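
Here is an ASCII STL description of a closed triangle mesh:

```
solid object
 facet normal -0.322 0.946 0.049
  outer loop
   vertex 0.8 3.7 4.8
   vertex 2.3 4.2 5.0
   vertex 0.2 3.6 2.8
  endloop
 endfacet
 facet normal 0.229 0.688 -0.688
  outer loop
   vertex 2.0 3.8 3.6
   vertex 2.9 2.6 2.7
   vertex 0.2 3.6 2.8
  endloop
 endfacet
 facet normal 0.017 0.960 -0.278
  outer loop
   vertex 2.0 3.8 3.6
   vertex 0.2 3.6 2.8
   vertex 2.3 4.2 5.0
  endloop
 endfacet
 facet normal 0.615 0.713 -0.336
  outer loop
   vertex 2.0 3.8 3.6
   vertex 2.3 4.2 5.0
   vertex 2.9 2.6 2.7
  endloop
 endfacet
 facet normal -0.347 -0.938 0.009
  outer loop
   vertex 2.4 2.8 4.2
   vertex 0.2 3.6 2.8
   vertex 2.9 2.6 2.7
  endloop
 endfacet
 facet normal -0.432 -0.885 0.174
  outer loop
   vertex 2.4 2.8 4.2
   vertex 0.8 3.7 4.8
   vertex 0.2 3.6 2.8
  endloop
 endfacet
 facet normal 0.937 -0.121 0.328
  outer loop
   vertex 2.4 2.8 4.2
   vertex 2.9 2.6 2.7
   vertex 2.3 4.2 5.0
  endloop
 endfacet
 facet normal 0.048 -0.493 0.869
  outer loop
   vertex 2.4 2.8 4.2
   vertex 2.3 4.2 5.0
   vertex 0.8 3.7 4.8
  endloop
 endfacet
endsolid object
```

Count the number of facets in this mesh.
8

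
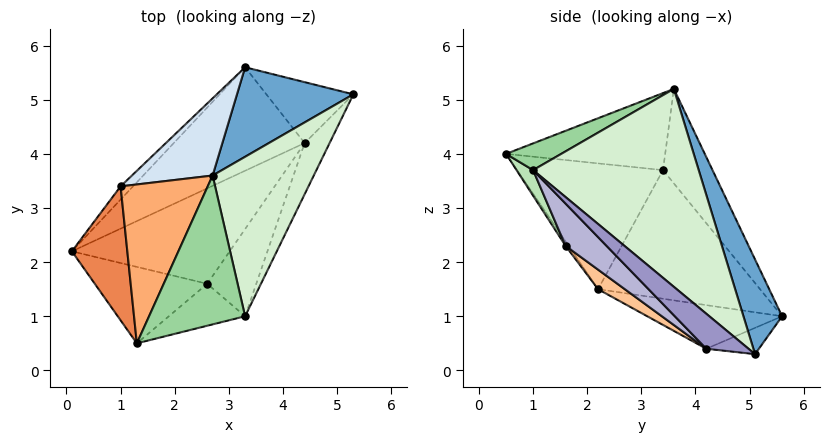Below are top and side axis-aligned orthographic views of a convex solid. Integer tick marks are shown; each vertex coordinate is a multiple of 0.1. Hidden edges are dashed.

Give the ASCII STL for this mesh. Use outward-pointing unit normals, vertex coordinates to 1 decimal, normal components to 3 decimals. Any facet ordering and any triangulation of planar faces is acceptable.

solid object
 facet normal 0.360 0.821 0.443
  outer loop
   vertex 3.3 5.6 1.0
   vertex 2.7 3.6 5.2
   vertex 5.3 5.1 0.3
  endloop
 endfacet
 facet normal -0.022 -0.832 -0.555
  outer loop
   vertex 2.6 1.6 2.3
   vertex 1.3 0.5 4.0
   vertex 0.1 2.2 1.5
  endloop
 endfacet
 facet normal -0.732 0.678 -0.071
  outer loop
   vertex 1.0 3.4 3.7
   vertex 3.3 5.6 1.0
   vertex 0.1 2.2 1.5
  endloop
 endfacet
 facet normal -0.404 0.847 0.345
  outer loop
   vertex 1.0 3.4 3.7
   vertex 2.7 3.6 5.2
   vertex 3.3 5.6 1.0
  endloop
 endfacet
 facet normal -0.914 -0.053 0.403
  outer loop
   vertex 1.0 3.4 3.7
   vertex 0.1 2.2 1.5
   vertex 1.3 0.5 4.0
  endloop
 endfacet
 facet normal -0.662 0.009 0.749
  outer loop
   vertex 1.0 3.4 3.7
   vertex 1.3 0.5 4.0
   vertex 2.7 3.6 5.2
  endloop
 endfacet
 facet normal 0.096 -0.630 -0.771
  outer loop
   vertex 4.4 4.2 0.4
   vertex 2.6 1.6 2.3
   vertex 0.1 2.2 1.5
  endloop
 endfacet
 facet normal -0.312 0.156 -0.937
  outer loop
   vertex 4.4 4.2 0.4
   vertex 0.1 2.2 1.5
   vertex 3.3 5.6 1.0
  endloop
 endfacet
 facet normal -0.285 0.180 -0.942
  outer loop
   vertex 4.4 4.2 0.4
   vertex 3.3 5.6 1.0
   vertex 5.3 5.1 0.3
  endloop
 endfacet
 facet normal 0.240 -0.443 0.864
  outer loop
   vertex 3.3 1.0 3.7
   vertex 2.7 3.6 5.2
   vertex 1.3 0.5 4.0
  endloop
 endfacet
 facet normal 0.152 -0.879 -0.453
  outer loop
   vertex 3.3 1.0 3.7
   vertex 1.3 0.5 4.0
   vertex 2.6 1.6 2.3
  endloop
 endfacet
 facet normal 0.889 -0.057 0.454
  outer loop
   vertex 3.3 1.0 3.7
   vertex 5.3 5.1 0.3
   vertex 2.7 3.6 5.2
  endloop
 endfacet
 facet normal 0.612 -0.660 -0.436
  outer loop
   vertex 3.3 1.0 3.7
   vertex 4.4 4.2 0.4
   vertex 5.3 5.1 0.3
  endloop
 endfacet
 facet normal 0.460 -0.709 -0.534
  outer loop
   vertex 3.3 1.0 3.7
   vertex 2.6 1.6 2.3
   vertex 4.4 4.2 0.4
  endloop
 endfacet
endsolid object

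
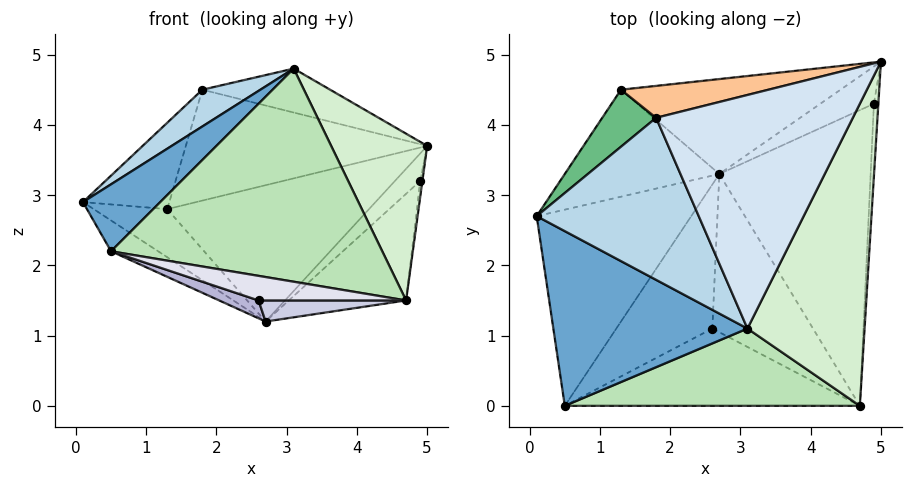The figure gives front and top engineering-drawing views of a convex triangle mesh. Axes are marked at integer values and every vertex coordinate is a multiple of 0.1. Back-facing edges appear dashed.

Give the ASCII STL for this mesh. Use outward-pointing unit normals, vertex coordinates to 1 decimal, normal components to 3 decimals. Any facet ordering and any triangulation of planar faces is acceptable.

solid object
 facet normal -0.616 -0.282 0.735
  outer loop
   vertex 0.5 0.0 2.2
   vertex 3.1 1.1 4.8
   vertex 0.1 2.7 2.9
  endloop
 endfacet
 facet normal -0.563 0.128 -0.816
  outer loop
   vertex 0.5 0.0 2.2
   vertex 0.1 2.7 2.9
   vertex 2.7 3.3 1.2
  endloop
 endfacet
 facet normal -0.593 -0.178 0.786
  outer loop
   vertex 1.8 4.1 4.5
   vertex 0.1 2.7 2.9
   vertex 3.1 1.1 4.8
  endloop
 endfacet
 facet normal 0.196 0.181 0.964
  outer loop
   vertex 1.8 4.1 4.5
   vertex 3.1 1.1 4.8
   vertex 5.0 4.9 3.7
  endloop
 endfacet
 facet normal 0.419 0.539 -0.731
  outer loop
   vertex 4.9 4.3 3.2
   vertex 2.7 3.3 1.2
   vertex 5.0 4.9 3.7
  endloop
 endfacet
 facet normal 0.050 0.820 -0.571
  outer loop
   vertex 1.3 4.5 2.8
   vertex 5.0 4.9 3.7
   vertex 2.7 3.3 1.2
  endloop
 endfacet
 facet normal -0.169 0.947 0.272
  outer loop
   vertex 1.3 4.5 2.8
   vertex 1.8 4.1 4.5
   vertex 5.0 4.9 3.7
  endloop
 endfacet
 facet normal -0.568 0.337 -0.750
  outer loop
   vertex 1.3 4.5 2.8
   vertex 2.7 3.3 1.2
   vertex 0.1 2.7 2.9
  endloop
 endfacet
 facet normal -0.770 0.533 0.352
  outer loop
   vertex 1.3 4.5 2.8
   vertex 0.1 2.7 2.9
   vertex 1.8 4.1 4.5
  endloop
 endfacet
 facet normal 0.574 0.278 -0.770
  outer loop
   vertex 4.7 0.0 1.5
   vertex 2.7 3.3 1.2
   vertex 4.9 4.3 3.2
  endloop
 endfacet
 facet normal 0.057 -0.939 0.340
  outer loop
   vertex 4.7 0.0 1.5
   vertex 3.1 1.1 4.8
   vertex 0.5 0.0 2.2
  endloop
 endfacet
 facet normal 0.827 -0.271 0.492
  outer loop
   vertex 4.7 0.0 1.5
   vertex 5.0 4.9 3.7
   vertex 3.1 1.1 4.8
  endloop
 endfacet
 facet normal 0.963 0.060 -0.264
  outer loop
   vertex 4.7 0.0 1.5
   vertex 4.9 4.3 3.2
   vertex 5.0 4.9 3.7
  endloop
 endfacet
 facet normal -0.257 -0.119 -0.959
  outer loop
   vertex 2.6 1.1 1.5
   vertex 0.5 0.0 2.2
   vertex 2.7 3.3 1.2
  endloop
 endfacet
 facet normal -0.069 -0.132 -0.989
  outer loop
   vertex 2.6 1.1 1.5
   vertex 2.7 3.3 1.2
   vertex 4.7 0.0 1.5
  endloop
 endfacet
 facet normal -0.157 -0.299 -0.941
  outer loop
   vertex 2.6 1.1 1.5
   vertex 4.7 0.0 1.5
   vertex 0.5 0.0 2.2
  endloop
 endfacet
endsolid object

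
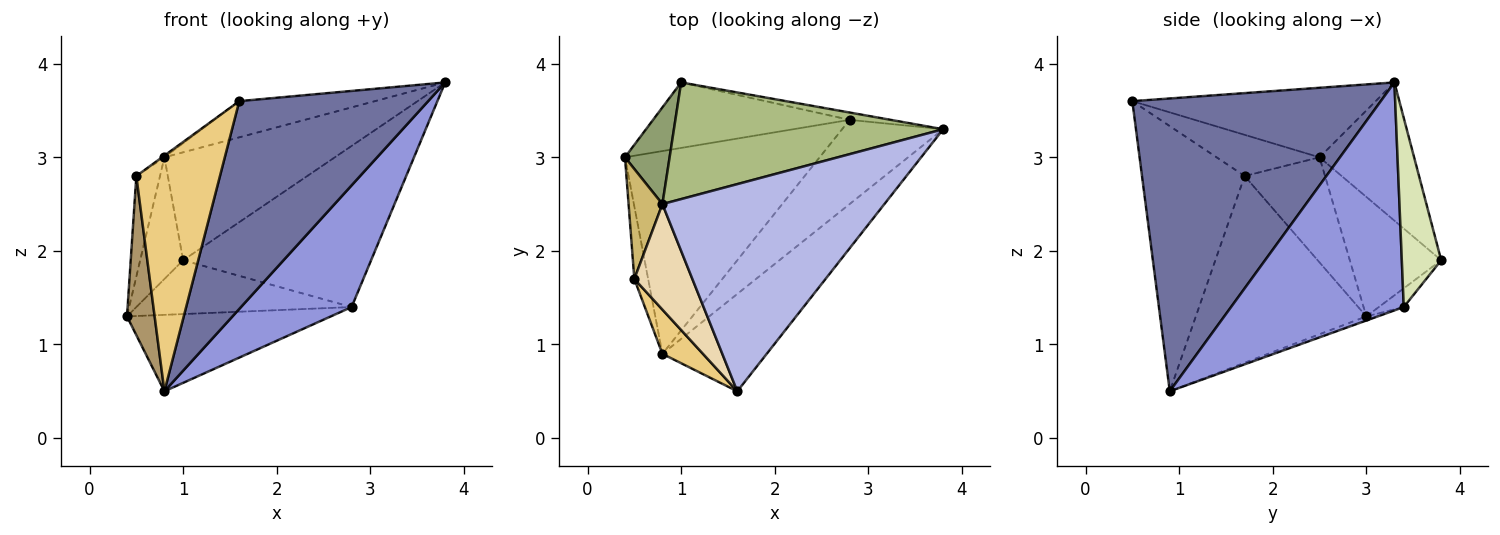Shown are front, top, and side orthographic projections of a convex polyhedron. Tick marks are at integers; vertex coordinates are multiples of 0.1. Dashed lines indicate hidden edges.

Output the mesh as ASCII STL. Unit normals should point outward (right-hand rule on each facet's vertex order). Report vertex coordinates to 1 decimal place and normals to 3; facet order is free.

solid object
 facet normal 0.766 -0.582 -0.273
  outer loop
   vertex 0.8 0.9 0.5
   vertex 3.8 3.3 3.8
   vertex 1.6 0.5 3.6
  endloop
 endfacet
 facet normal -0.020 0.353 -0.936
  outer loop
   vertex 2.8 3.4 1.4
   vertex 0.8 0.9 0.5
   vertex 0.4 3.0 1.3
  endloop
 endfacet
 facet normal 0.789 -0.505 -0.350
  outer loop
   vertex 2.8 3.4 1.4
   vertex 3.8 3.3 3.8
   vertex 0.8 0.9 0.5
  endloop
 endfacet
 facet normal -0.295 0.164 0.941
  outer loop
   vertex 0.8 2.5 3.0
   vertex 1.6 0.5 3.6
   vertex 3.8 3.3 3.8
  endloop
 endfacet
 facet normal -0.857 0.403 0.320
  outer loop
   vertex 1.0 3.8 1.9
   vertex 0.4 3.0 1.3
   vertex 0.8 2.5 3.0
  endloop
 endfacet
 facet normal -0.353 0.635 0.687
  outer loop
   vertex 1.0 3.8 1.9
   vertex 0.8 2.5 3.0
   vertex 3.8 3.3 3.8
  endloop
 endfacet
 facet normal -0.073 0.633 -0.771
  outer loop
   vertex 1.0 3.8 1.9
   vertex 2.8 3.4 1.4
   vertex 0.4 3.0 1.3
  endloop
 endfacet
 facet normal 0.205 0.978 -0.045
  outer loop
   vertex 1.0 3.8 1.9
   vertex 3.8 3.3 3.8
   vertex 2.8 3.4 1.4
  endloop
 endfacet
 facet normal -0.984 -0.160 -0.073
  outer loop
   vertex 0.5 1.7 2.8
   vertex 0.4 3.0 1.3
   vertex 0.8 0.9 0.5
  endloop
 endfacet
 facet normal -0.917 0.270 0.295
  outer loop
   vertex 0.5 1.7 2.8
   vertex 0.8 2.5 3.0
   vertex 0.4 3.0 1.3
  endloop
 endfacet
 facet normal -0.770 -0.627 0.118
  outer loop
   vertex 0.5 1.7 2.8
   vertex 0.8 0.9 0.5
   vertex 1.6 0.5 3.6
  endloop
 endfacet
 facet normal -0.579 0.013 0.815
  outer loop
   vertex 0.5 1.7 2.8
   vertex 1.6 0.5 3.6
   vertex 0.8 2.5 3.0
  endloop
 endfacet
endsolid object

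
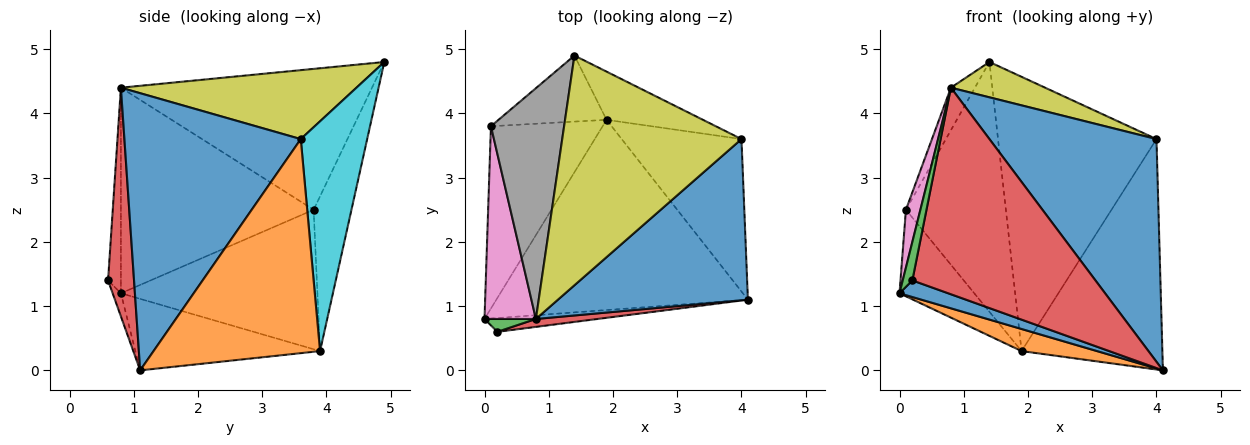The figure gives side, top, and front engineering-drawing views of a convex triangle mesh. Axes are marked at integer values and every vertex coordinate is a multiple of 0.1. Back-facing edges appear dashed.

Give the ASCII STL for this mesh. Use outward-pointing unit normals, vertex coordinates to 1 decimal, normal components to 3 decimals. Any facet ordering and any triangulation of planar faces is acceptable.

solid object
 facet normal -0.130 -0.763 -0.633
  outer loop
   vertex 0.2 0.6 1.4
   vertex 0.0 0.8 1.2
   vertex 4.1 1.1 0.0
  endloop
 endfacet
 facet normal -0.272 -0.111 -0.956
  outer loop
   vertex 1.9 3.9 0.3
   vertex 4.1 1.1 0.0
   vertex 0.0 0.8 1.2
  endloop
 endfacet
 facet normal -0.784 -0.588 0.196
  outer loop
   vertex 0.8 0.8 4.4
   vertex 0.0 0.8 1.2
   vertex 0.2 0.6 1.4
  endloop
 endfacet
 facet normal 0.140 -0.989 0.038
  outer loop
   vertex 0.8 0.8 4.4
   vertex 0.2 0.6 1.4
   vertex 4.1 1.1 0.0
  endloop
 endfacet
 facet normal -0.748 0.285 -0.599
  outer loop
   vertex 0.1 3.8 2.5
   vertex 1.9 3.9 0.3
   vertex 0.0 0.8 1.2
  endloop
 endfacet
 facet normal -0.344 0.908 -0.240
  outer loop
   vertex 0.1 3.8 2.5
   vertex 1.4 4.9 4.8
   vertex 1.9 3.9 0.3
  endloop
 endfacet
 facet normal -0.968 -0.073 0.242
  outer loop
   vertex 0.1 3.8 2.5
   vertex 0.0 0.8 1.2
   vertex 0.8 0.8 4.4
  endloop
 endfacet
 facet normal -0.884 0.085 0.459
  outer loop
   vertex 0.1 3.8 2.5
   vertex 0.8 0.8 4.4
   vertex 1.4 4.9 4.8
  endloop
 endfacet
 facet normal 0.355 -0.142 0.924
  outer loop
   vertex 4.0 3.6 3.6
   vertex 1.4 4.9 4.8
   vertex 0.8 0.8 4.4
  endloop
 endfacet
 facet normal 0.381 0.910 -0.160
  outer loop
   vertex 4.0 3.6 3.6
   vertex 1.9 3.9 0.3
   vertex 1.4 4.9 4.8
  endloop
 endfacet
 facet normal 0.650 -0.616 0.446
  outer loop
   vertex 4.0 3.6 3.6
   vertex 0.8 0.8 4.4
   vertex 4.1 1.1 0.0
  endloop
 endfacet
 facet normal 0.702 0.594 -0.393
  outer loop
   vertex 4.0 3.6 3.6
   vertex 4.1 1.1 0.0
   vertex 1.9 3.9 0.3
  endloop
 endfacet
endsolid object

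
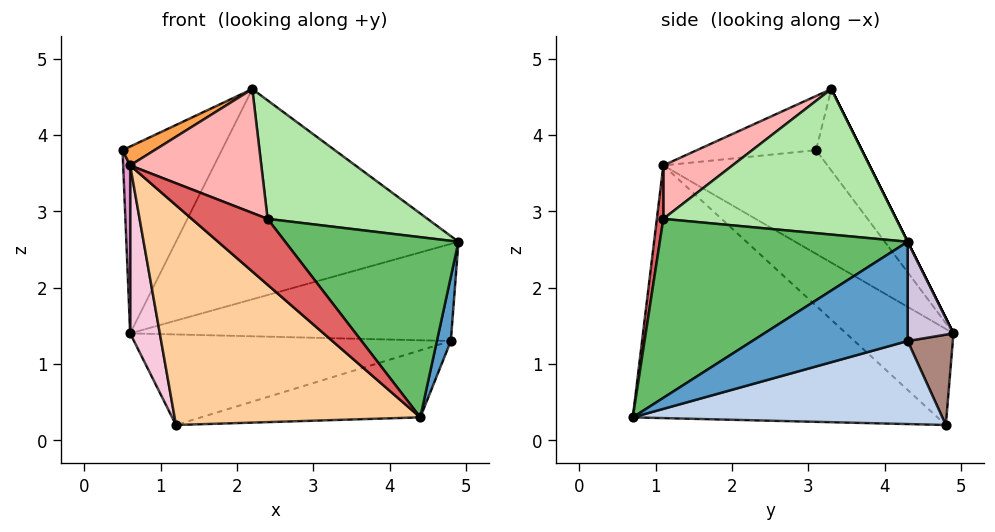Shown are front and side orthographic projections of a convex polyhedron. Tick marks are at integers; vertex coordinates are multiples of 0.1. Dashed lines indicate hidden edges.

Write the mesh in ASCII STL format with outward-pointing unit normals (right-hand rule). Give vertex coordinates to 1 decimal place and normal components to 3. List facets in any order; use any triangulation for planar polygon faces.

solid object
 facet normal 0.993 -0.089 -0.076
  outer loop
   vertex 4.8 4.3 1.3
   vertex 4.9 4.3 2.6
   vertex 4.4 0.7 0.3
  endloop
 endfacet
 facet normal 0.313 0.222 -0.924
  outer loop
   vertex 4.8 4.3 1.3
   vertex 4.4 0.7 0.3
   vertex 1.2 4.8 0.2
  endloop
 endfacet
 facet normal -0.412 -0.111 0.904
  outer loop
   vertex 0.6 1.1 3.6
   vertex 2.2 3.3 4.6
   vertex 0.5 3.1 3.8
  endloop
 endfacet
 facet normal -0.602 -0.485 -0.634
  outer loop
   vertex 0.6 1.1 3.6
   vertex 1.2 4.8 0.2
   vertex 4.4 0.7 0.3
  endloop
 endfacet
 facet normal 0.666 -0.465 0.584
  outer loop
   vertex 2.4 1.1 2.9
   vertex 4.4 0.7 0.3
   vertex 4.9 4.3 2.6
  endloop
 endfacet
 facet normal 0.634 -0.436 0.639
  outer loop
   vertex 2.4 1.1 2.9
   vertex 4.9 4.3 2.6
   vertex 2.2 3.3 4.6
  endloop
 endfacet
 facet normal 0.083 -0.973 0.214
  outer loop
   vertex 2.4 1.1 2.9
   vertex 0.6 1.1 3.6
   vertex 4.4 0.7 0.3
  endloop
 endfacet
 facet normal 0.299 -0.566 0.768
  outer loop
   vertex 2.4 1.1 2.9
   vertex 2.2 3.3 4.6
   vertex 0.6 1.1 3.6
  endloop
 endfacet
 facet normal 0.000 0.894 0.447
  outer loop
   vertex 0.6 4.9 1.4
   vertex 2.2 3.3 4.6
   vertex 4.9 4.3 2.6
  endloop
 endfacet
 facet normal 0.141 0.990 -0.011
  outer loop
   vertex 0.6 4.9 1.4
   vertex 4.9 4.3 2.6
   vertex 4.8 4.3 1.3
  endloop
 endfacet
 facet normal 0.141 0.990 -0.012
  outer loop
   vertex 0.6 4.9 1.4
   vertex 4.8 4.3 1.3
   vertex 1.2 4.8 0.2
  endloop
 endfacet
 facet normal -0.349 0.757 0.553
  outer loop
   vertex 0.6 4.9 1.4
   vertex 0.5 3.1 3.8
   vertex 2.2 3.3 4.6
  endloop
 endfacet
 facet normal -0.996 -0.042 -0.073
  outer loop
   vertex 0.6 4.9 1.4
   vertex 0.6 1.1 3.6
   vertex 0.5 3.1 3.8
  endloop
 endfacet
 facet normal -0.876 -0.242 -0.418
  outer loop
   vertex 0.6 4.9 1.4
   vertex 1.2 4.8 0.2
   vertex 0.6 1.1 3.6
  endloop
 endfacet
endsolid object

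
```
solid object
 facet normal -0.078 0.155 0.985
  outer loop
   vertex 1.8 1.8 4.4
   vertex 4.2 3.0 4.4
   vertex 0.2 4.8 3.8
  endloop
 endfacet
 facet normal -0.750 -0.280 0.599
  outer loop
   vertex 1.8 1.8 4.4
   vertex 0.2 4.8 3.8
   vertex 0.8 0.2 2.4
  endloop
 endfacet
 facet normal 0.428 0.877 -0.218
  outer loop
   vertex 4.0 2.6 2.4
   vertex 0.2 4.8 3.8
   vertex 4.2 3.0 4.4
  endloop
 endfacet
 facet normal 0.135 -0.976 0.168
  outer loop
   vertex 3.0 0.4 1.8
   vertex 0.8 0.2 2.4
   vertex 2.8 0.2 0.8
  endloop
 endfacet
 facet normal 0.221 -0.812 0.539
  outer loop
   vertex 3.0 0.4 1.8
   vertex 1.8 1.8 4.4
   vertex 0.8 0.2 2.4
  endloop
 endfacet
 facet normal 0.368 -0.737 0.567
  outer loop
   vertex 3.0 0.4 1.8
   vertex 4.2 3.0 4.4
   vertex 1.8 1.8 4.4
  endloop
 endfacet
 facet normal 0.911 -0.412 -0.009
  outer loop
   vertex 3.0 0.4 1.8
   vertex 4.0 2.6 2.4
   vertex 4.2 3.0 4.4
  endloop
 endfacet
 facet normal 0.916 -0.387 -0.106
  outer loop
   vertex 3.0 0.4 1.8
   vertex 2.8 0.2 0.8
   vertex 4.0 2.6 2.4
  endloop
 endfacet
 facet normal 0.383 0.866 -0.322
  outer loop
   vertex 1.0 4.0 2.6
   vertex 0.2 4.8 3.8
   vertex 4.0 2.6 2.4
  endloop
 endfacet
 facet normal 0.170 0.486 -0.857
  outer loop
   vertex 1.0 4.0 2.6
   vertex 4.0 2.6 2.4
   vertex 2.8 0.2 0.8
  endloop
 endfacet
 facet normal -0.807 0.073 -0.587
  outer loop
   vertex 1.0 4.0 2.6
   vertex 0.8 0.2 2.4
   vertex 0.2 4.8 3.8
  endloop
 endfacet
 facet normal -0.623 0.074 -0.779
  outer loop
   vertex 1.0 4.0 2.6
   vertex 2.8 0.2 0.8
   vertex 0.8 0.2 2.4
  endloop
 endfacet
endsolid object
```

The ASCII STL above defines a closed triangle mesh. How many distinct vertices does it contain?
8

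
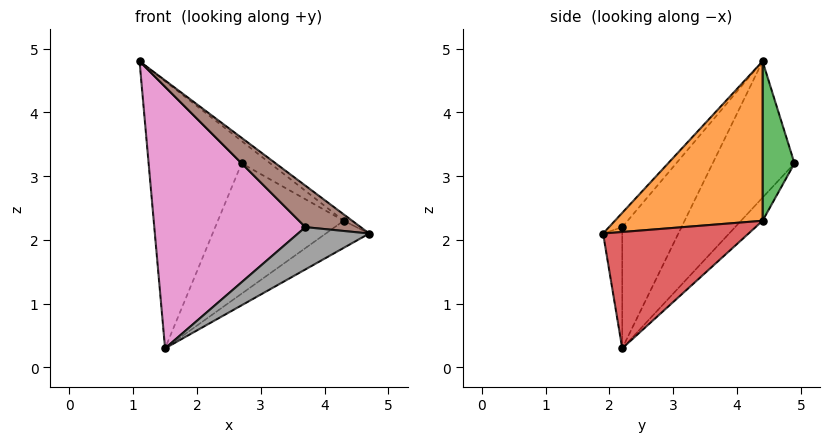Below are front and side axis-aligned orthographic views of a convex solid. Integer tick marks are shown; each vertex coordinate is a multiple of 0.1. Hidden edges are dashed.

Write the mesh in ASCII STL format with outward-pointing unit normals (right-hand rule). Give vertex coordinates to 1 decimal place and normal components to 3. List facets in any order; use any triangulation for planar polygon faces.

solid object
 facet normal -0.608 0.691 -0.392
  outer loop
   vertex 2.7 4.9 3.2
   vertex 1.5 2.2 0.3
   vertex 1.1 4.4 4.8
  endloop
 endfacet
 facet normal 0.615 0.035 0.788
  outer loop
   vertex 4.3 4.4 2.3
   vertex 1.1 4.4 4.8
   vertex 4.7 1.9 2.1
  endloop
 endfacet
 facet normal 0.539 0.483 0.690
  outer loop
   vertex 4.3 4.4 2.3
   vertex 2.7 4.9 3.2
   vertex 1.1 4.4 4.8
  endloop
 endfacet
 facet normal 0.495 0.148 -0.856
  outer loop
   vertex 4.3 4.4 2.3
   vertex 4.7 1.9 2.1
   vertex 1.5 2.2 0.3
  endloop
 endfacet
 facet normal -0.129 0.752 -0.647
  outer loop
   vertex 4.3 4.4 2.3
   vertex 1.5 2.2 0.3
   vertex 2.7 4.9 3.2
  endloop
 endfacet
 facet normal -0.200 -0.838 0.508
  outer loop
   vertex 3.7 2.2 2.2
   vertex 4.7 1.9 2.1
   vertex 1.1 4.4 4.8
  endloop
 endfacet
 facet normal -0.336 -0.858 0.389
  outer loop
   vertex 3.7 2.2 2.2
   vertex 1.1 4.4 4.8
   vertex 1.5 2.2 0.3
  endloop
 endfacet
 facet normal -0.249 -0.925 0.288
  outer loop
   vertex 3.7 2.2 2.2
   vertex 1.5 2.2 0.3
   vertex 4.7 1.9 2.1
  endloop
 endfacet
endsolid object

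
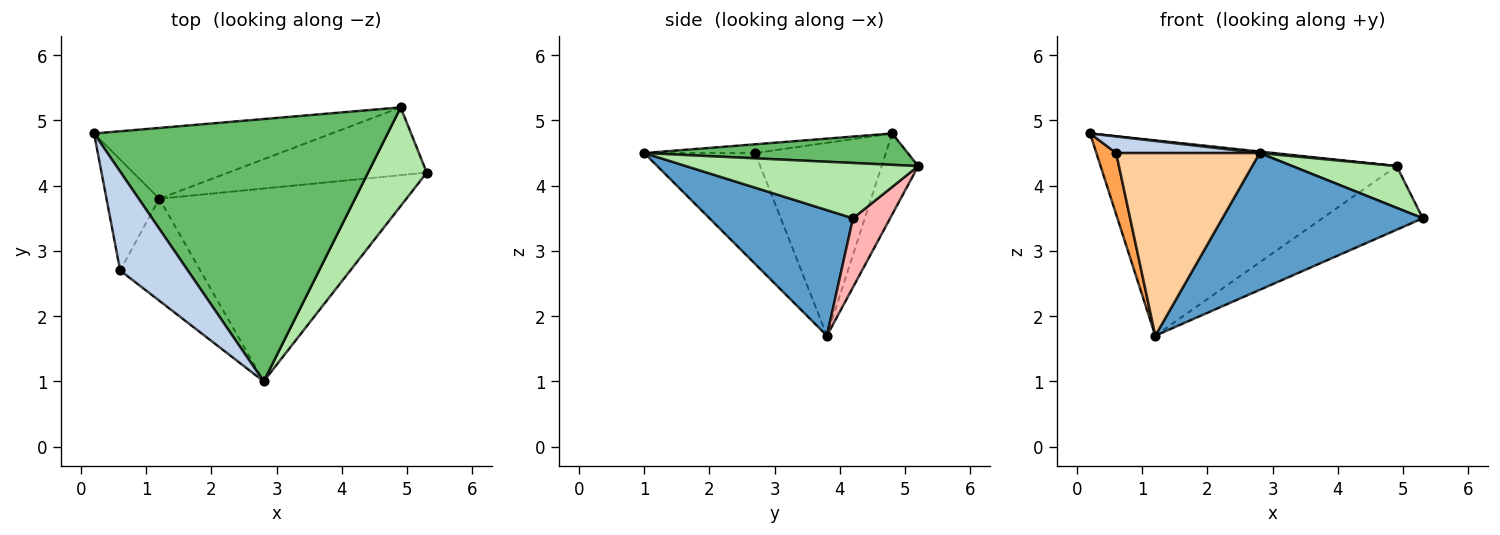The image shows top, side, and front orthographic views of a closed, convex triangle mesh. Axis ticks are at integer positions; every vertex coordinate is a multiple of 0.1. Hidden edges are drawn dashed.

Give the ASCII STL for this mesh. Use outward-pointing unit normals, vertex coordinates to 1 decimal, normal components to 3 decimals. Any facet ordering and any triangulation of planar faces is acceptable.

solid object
 facet normal 0.383 -0.535 -0.753
  outer loop
   vertex 1.2 3.8 1.7
   vertex 5.3 4.2 3.5
   vertex 2.8 1.0 4.5
  endloop
 endfacet
 facet normal -0.127 -0.164 0.978
  outer loop
   vertex 0.6 2.7 4.5
   vertex 2.8 1.0 4.5
   vertex 0.2 4.8 4.8
  endloop
 endfacet
 facet normal -0.954 -0.144 -0.261
  outer loop
   vertex 0.6 2.7 4.5
   vertex 0.2 4.8 4.8
   vertex 1.2 3.8 1.7
  endloop
 endfacet
 facet normal -0.559 -0.724 -0.404
  outer loop
   vertex 0.6 2.7 4.5
   vertex 1.2 3.8 1.7
   vertex 2.8 1.0 4.5
  endloop
 endfacet
 facet normal 0.106 -0.006 0.994
  outer loop
   vertex 4.9 5.2 4.3
   vertex 0.2 4.8 4.8
   vertex 2.8 1.0 4.5
  endloop
 endfacet
 facet normal 0.655 -0.294 0.696
  outer loop
   vertex 4.9 5.2 4.3
   vertex 2.8 1.0 4.5
   vertex 5.3 4.2 3.5
  endloop
 endfacet
 facet normal -0.115 0.934 -0.338
  outer loop
   vertex 4.9 5.2 4.3
   vertex 1.2 3.8 1.7
   vertex 0.2 4.8 4.8
  endloop
 endfacet
 facet normal 0.246 0.664 -0.707
  outer loop
   vertex 4.9 5.2 4.3
   vertex 5.3 4.2 3.5
   vertex 1.2 3.8 1.7
  endloop
 endfacet
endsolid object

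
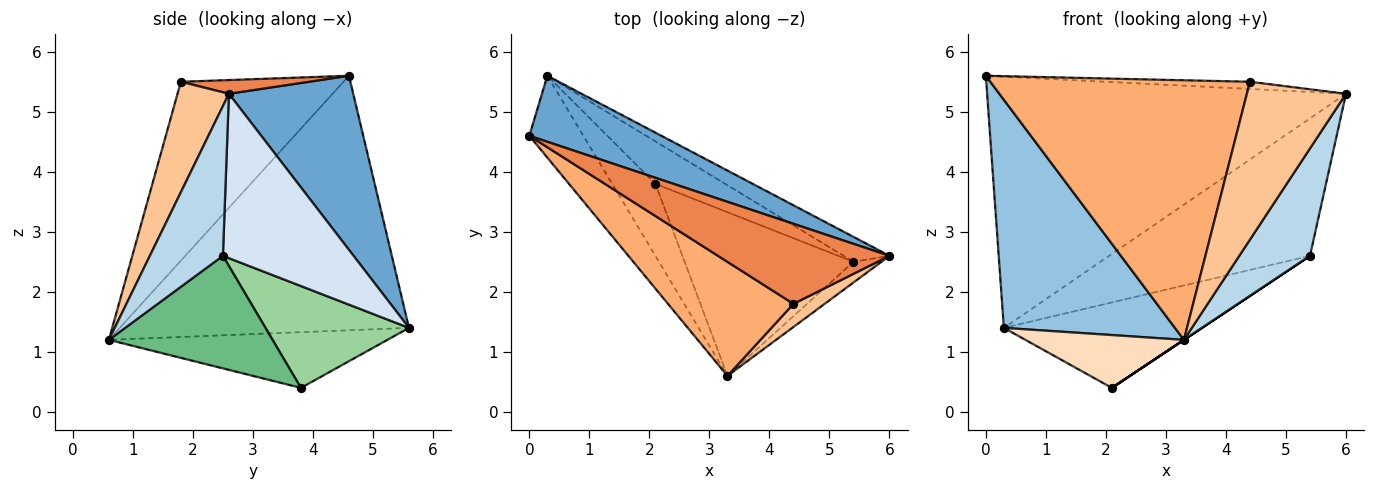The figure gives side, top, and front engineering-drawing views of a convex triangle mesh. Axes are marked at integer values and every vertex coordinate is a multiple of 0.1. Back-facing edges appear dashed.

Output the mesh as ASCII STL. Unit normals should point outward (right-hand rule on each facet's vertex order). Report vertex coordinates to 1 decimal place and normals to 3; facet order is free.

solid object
 facet normal 0.318 0.917 0.241
  outer loop
   vertex 0.3 5.6 1.4
   vertex 0.0 4.6 5.6
   vertex 6.0 2.6 5.3
  endloop
 endfacet
 facet normal -0.847 -0.501 -0.180
  outer loop
   vertex 0.3 5.6 1.4
   vertex 3.3 0.6 1.2
   vertex 0.0 4.6 5.6
  endloop
 endfacet
 facet normal 0.712 -0.689 -0.133
  outer loop
   vertex 5.4 2.5 2.6
   vertex 6.0 2.6 5.3
   vertex 3.3 0.6 1.2
  endloop
 endfacet
 facet normal 0.539 0.829 -0.150
  outer loop
   vertex 5.4 2.5 2.6
   vertex 0.3 5.6 1.4
   vertex 6.0 2.6 5.3
  endloop
 endfacet
 facet normal 0.079 0.089 0.993
  outer loop
   vertex 4.4 1.8 5.5
   vertex 6.0 2.6 5.3
   vertex 0.0 4.6 5.6
  endloop
 endfacet
 facet normal -0.497 -0.794 0.349
  outer loop
   vertex 4.4 1.8 5.5
   vertex 0.0 4.6 5.6
   vertex 3.3 0.6 1.2
  endloop
 endfacet
 facet normal 0.456 -0.880 0.129
  outer loop
   vertex 4.4 1.8 5.5
   vertex 3.3 0.6 1.2
   vertex 6.0 2.6 5.3
  endloop
 endfacet
 facet normal -0.721 -0.410 -0.559
  outer loop
   vertex 2.1 3.8 0.4
   vertex 3.3 0.6 1.2
   vertex 0.3 5.6 1.4
  endloop
 endfacet
 facet normal 0.555 0.000 -0.832
  outer loop
   vertex 2.1 3.8 0.4
   vertex 5.4 2.5 2.6
   vertex 3.3 0.6 1.2
  endloop
 endfacet
 facet normal 0.544 0.751 -0.373
  outer loop
   vertex 2.1 3.8 0.4
   vertex 0.3 5.6 1.4
   vertex 5.4 2.5 2.6
  endloop
 endfacet
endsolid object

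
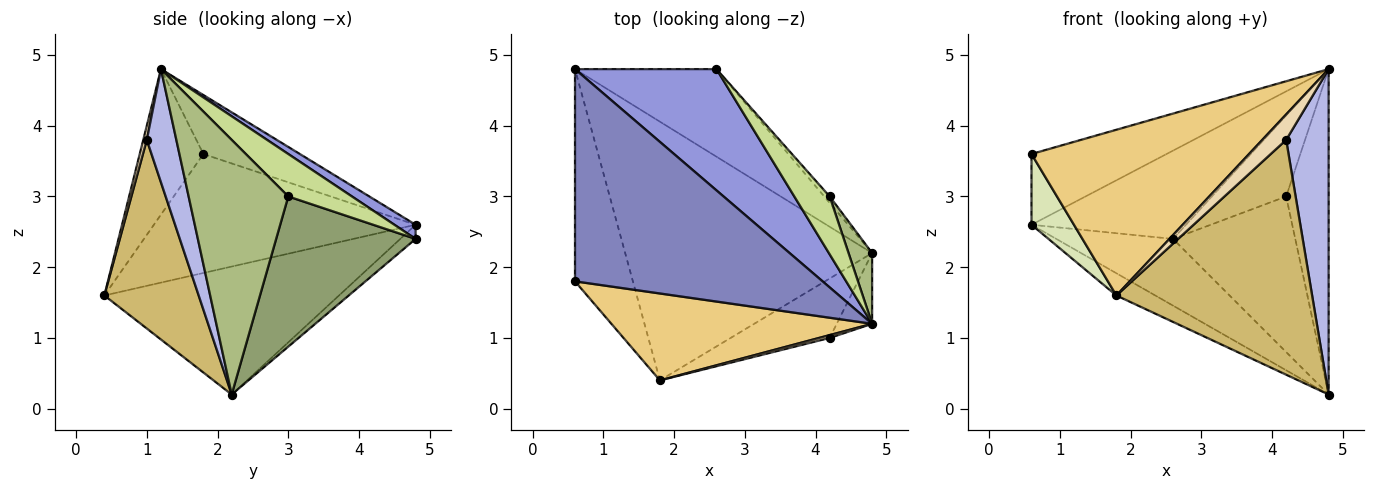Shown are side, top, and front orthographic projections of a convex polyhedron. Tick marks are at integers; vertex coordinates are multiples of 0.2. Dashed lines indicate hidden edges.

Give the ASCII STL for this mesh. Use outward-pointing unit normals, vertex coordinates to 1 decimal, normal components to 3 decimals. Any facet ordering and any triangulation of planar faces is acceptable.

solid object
 facet normal -0.079 0.604 -0.793
  outer loop
   vertex 0.6 4.8 2.6
   vertex 2.6 4.8 2.4
   vertex 4.8 2.2 0.2
  endloop
 endfacet
 facet normal -0.220 0.308 0.925
  outer loop
   vertex 0.6 4.8 2.6
   vertex 0.6 1.8 3.6
   vertex 4.8 1.2 4.8
  endloop
 endfacet
 facet normal 0.081 0.587 0.806
  outer loop
   vertex 0.6 4.8 2.6
   vertex 4.8 1.2 4.8
   vertex 2.6 4.8 2.4
  endloop
 endfacet
 facet normal 0.562 -0.808 -0.176
  outer loop
   vertex 4.2 1.0 3.8
   vertex 4.8 2.2 0.2
   vertex 4.8 1.2 4.8
  endloop
 endfacet
 facet normal 0.752 0.659 -0.027
  outer loop
   vertex 4.2 3.0 3.0
   vertex 4.8 2.2 0.2
   vertex 2.6 4.8 2.4
  endloop
 endfacet
 facet normal 0.917 0.390 0.085
  outer loop
   vertex 4.2 3.0 3.0
   vertex 4.8 1.2 4.8
   vertex 4.8 2.2 0.2
  endloop
 endfacet
 facet normal 0.572 0.667 0.477
  outer loop
   vertex 4.2 3.0 3.0
   vertex 2.6 4.8 2.4
   vertex 4.8 1.2 4.8
  endloop
 endfacet
 facet normal -0.890 -0.144 -0.433
  outer loop
   vertex 1.8 0.4 1.6
   vertex 0.6 1.8 3.6
   vertex 0.6 4.8 2.6
  endloop
 endfacet
 facet normal -0.459 0.076 -0.885
  outer loop
   vertex 1.8 0.4 1.6
   vertex 0.6 4.8 2.6
   vertex 4.8 2.2 0.2
  endloop
 endfacet
 facet normal 0.423 -0.878 -0.222
  outer loop
   vertex 1.8 0.4 1.6
   vertex 4.8 2.2 0.2
   vertex 4.2 1.0 3.8
  endloop
 endfacet
 facet normal -0.251 -0.857 0.450
  outer loop
   vertex 1.8 0.4 1.6
   vertex 4.8 1.2 4.8
   vertex 0.6 1.8 3.6
  endloop
 endfacet
 facet normal 0.146 -0.983 0.109
  outer loop
   vertex 1.8 0.4 1.6
   vertex 4.2 1.0 3.8
   vertex 4.8 1.2 4.8
  endloop
 endfacet
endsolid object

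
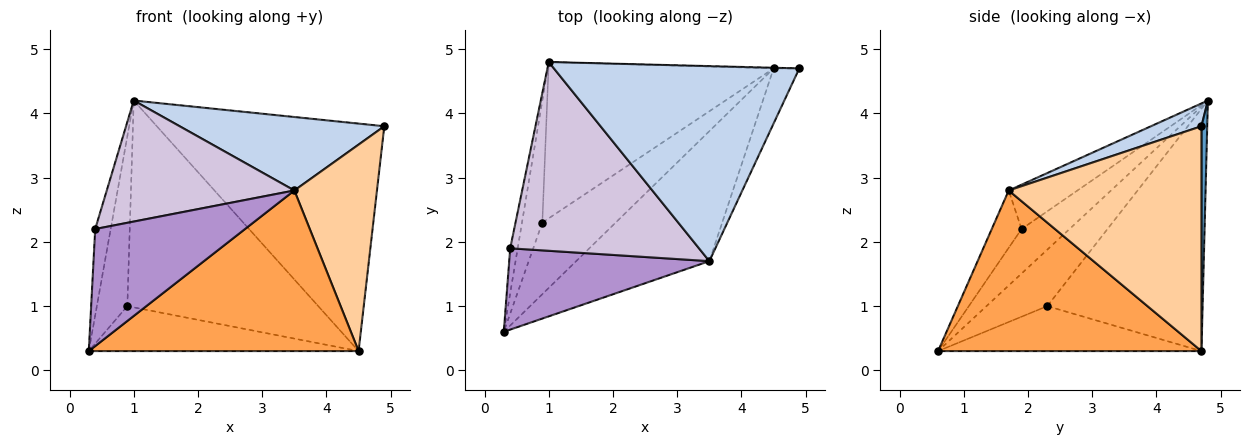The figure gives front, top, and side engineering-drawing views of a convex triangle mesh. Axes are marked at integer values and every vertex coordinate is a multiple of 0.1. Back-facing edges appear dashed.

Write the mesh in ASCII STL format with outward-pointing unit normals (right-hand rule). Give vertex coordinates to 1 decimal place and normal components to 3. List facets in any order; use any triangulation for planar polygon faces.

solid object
 facet normal 0.025 1.000 -0.003
  outer loop
   vertex 4.5 4.7 0.3
   vertex 1.0 4.8 4.2
   vertex 4.9 4.7 3.8
  endloop
 endfacet
 facet normal 0.087 -0.351 0.932
  outer loop
   vertex 3.5 1.7 2.8
   vertex 4.9 4.7 3.8
   vertex 1.0 4.8 4.2
  endloop
 endfacet
 facet normal 0.604 -0.619 -0.501
  outer loop
   vertex 3.5 1.7 2.8
   vertex 0.3 0.6 0.3
   vertex 4.5 4.7 0.3
  endloop
 endfacet
 facet normal 0.914 -0.392 -0.104
  outer loop
   vertex 3.5 1.7 2.8
   vertex 4.5 4.7 0.3
   vertex 4.9 4.7 3.8
  endloop
 endfacet
 facet normal -0.851 0.427 -0.307
  outer loop
   vertex 0.9 2.3 1.0
   vertex 0.3 0.6 0.3
   vertex 1.0 4.8 4.2
  endloop
 endfacet
 facet normal -0.461 0.472 -0.751
  outer loop
   vertex 0.9 2.3 1.0
   vertex 4.5 4.7 0.3
   vertex 0.3 0.6 0.3
  endloop
 endfacet
 facet normal -0.544 0.669 -0.506
  outer loop
   vertex 0.9 2.3 1.0
   vertex 1.0 4.8 4.2
   vertex 4.5 4.7 0.3
  endloop
 endfacet
 facet normal -0.940 0.304 -0.158
  outer loop
   vertex 0.4 1.9 2.2
   vertex 1.0 4.8 4.2
   vertex 0.3 0.6 0.3
  endloop
 endfacet
 facet normal -0.161 -0.811 0.563
  outer loop
   vertex 0.4 1.9 2.2
   vertex 0.3 0.6 0.3
   vertex 3.5 1.7 2.8
  endloop
 endfacet
 facet normal -0.194 -0.529 0.826
  outer loop
   vertex 0.4 1.9 2.2
   vertex 3.5 1.7 2.8
   vertex 1.0 4.8 4.2
  endloop
 endfacet
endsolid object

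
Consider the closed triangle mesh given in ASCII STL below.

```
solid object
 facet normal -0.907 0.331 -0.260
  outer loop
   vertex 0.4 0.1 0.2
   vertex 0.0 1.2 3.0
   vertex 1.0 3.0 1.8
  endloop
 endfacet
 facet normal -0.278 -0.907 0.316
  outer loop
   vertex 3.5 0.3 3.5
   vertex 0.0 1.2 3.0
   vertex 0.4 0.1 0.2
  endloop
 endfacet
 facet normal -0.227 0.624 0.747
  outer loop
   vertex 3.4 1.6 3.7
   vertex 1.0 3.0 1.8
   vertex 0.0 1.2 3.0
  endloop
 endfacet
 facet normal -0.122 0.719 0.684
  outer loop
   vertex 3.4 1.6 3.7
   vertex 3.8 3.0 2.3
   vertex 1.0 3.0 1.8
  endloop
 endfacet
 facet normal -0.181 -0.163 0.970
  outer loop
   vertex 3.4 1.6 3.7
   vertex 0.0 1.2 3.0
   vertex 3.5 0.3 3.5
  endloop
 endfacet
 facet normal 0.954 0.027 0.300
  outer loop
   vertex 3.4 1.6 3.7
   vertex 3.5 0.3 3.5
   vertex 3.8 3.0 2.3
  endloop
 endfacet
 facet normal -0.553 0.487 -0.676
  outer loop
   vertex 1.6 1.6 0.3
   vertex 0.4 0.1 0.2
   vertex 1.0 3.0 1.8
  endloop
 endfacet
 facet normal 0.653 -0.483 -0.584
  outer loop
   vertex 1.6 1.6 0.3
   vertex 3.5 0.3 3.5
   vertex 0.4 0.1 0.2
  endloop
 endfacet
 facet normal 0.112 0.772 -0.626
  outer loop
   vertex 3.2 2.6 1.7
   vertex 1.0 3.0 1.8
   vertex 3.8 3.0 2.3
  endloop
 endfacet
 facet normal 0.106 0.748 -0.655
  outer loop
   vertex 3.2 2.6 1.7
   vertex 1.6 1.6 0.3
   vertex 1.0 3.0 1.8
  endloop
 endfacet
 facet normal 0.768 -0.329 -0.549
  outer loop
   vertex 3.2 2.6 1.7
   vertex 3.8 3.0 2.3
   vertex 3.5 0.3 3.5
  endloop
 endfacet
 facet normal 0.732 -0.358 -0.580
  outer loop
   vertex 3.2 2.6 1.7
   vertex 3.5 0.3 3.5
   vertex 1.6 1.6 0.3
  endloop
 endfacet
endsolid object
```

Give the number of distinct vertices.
8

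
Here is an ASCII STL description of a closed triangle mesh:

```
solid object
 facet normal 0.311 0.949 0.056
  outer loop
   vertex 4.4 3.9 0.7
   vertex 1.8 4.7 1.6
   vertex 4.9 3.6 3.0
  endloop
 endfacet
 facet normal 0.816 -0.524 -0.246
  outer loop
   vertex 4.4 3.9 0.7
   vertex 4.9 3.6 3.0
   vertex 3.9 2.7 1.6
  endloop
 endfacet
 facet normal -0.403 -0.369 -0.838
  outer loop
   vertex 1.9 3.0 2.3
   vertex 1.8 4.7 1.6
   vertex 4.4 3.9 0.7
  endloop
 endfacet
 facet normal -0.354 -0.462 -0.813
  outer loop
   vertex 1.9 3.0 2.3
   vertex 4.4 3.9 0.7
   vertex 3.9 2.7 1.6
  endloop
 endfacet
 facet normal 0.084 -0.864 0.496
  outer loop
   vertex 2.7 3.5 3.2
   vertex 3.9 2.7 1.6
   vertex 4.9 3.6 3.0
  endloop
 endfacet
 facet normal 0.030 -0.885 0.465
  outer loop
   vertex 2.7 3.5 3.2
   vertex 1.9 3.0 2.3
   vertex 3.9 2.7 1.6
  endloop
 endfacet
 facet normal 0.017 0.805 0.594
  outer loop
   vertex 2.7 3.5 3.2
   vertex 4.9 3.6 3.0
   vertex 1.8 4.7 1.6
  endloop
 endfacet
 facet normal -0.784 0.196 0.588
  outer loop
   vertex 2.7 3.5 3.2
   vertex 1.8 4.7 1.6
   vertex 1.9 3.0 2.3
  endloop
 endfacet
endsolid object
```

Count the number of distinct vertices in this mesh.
6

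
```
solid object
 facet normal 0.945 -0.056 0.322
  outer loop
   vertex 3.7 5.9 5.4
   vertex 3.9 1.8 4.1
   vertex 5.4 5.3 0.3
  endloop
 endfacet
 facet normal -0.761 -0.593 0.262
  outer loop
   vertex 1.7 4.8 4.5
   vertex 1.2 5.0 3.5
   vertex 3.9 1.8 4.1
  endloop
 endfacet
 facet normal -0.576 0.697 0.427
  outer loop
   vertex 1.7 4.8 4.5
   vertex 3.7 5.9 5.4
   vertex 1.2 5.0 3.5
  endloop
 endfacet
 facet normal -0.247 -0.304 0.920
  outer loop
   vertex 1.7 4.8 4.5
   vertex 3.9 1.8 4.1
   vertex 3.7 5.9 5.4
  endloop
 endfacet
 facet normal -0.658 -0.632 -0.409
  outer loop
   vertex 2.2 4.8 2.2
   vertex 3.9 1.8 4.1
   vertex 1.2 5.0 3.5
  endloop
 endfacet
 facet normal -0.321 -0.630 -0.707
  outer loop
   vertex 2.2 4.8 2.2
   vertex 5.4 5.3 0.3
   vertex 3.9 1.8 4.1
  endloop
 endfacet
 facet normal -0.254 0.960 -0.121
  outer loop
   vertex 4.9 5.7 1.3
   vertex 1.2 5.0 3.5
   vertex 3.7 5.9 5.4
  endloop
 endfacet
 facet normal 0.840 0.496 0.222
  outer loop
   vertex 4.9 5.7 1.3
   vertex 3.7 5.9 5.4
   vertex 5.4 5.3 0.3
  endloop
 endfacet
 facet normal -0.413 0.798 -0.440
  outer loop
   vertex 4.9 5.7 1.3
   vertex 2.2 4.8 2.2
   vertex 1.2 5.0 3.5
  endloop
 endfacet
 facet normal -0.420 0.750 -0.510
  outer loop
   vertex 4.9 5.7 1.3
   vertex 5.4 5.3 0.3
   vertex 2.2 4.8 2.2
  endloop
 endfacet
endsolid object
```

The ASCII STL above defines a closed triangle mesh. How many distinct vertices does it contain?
7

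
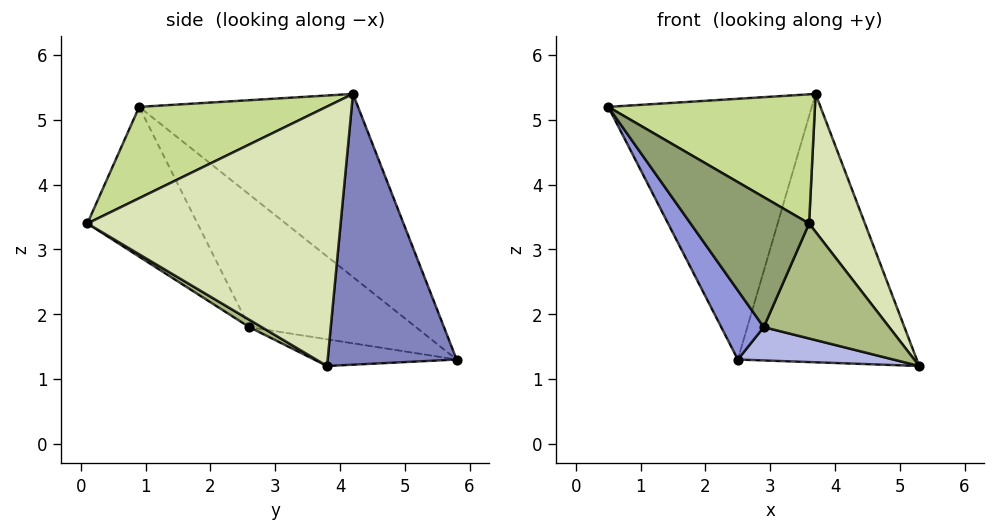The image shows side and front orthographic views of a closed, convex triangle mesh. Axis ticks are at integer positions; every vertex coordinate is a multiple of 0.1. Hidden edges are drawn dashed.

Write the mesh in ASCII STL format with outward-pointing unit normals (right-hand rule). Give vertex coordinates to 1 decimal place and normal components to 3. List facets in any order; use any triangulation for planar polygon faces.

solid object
 facet normal -0.660 0.614 0.433
  outer loop
   vertex 3.7 4.2 5.4
   vertex 2.5 5.8 1.3
   vertex 0.5 0.9 5.2
  endloop
 endfacet
 facet normal 0.579 0.803 0.144
  outer loop
   vertex 3.7 4.2 5.4
   vertex 5.3 3.8 1.2
   vertex 2.5 5.8 1.3
  endloop
 endfacet
 facet normal -0.754 -0.192 -0.628
  outer loop
   vertex 2.9 2.6 1.8
   vertex 0.5 0.9 5.2
   vertex 2.5 5.8 1.3
  endloop
 endfacet
 facet normal -0.157 -0.172 -0.973
  outer loop
   vertex 2.9 2.6 1.8
   vertex 2.5 5.8 1.3
   vertex 5.3 3.8 1.2
  endloop
 endfacet
 facet normal -0.519 -0.559 -0.646
  outer loop
   vertex 3.6 0.1 3.4
   vertex 0.5 0.9 5.2
   vertex 2.9 2.6 1.8
  endloop
 endfacet
 facet normal 0.052 -0.528 -0.848
  outer loop
   vertex 3.6 0.1 3.4
   vertex 2.9 2.6 1.8
   vertex 5.3 3.8 1.2
  endloop
 endfacet
 facet normal 0.375 -0.414 0.830
  outer loop
   vertex 3.6 0.1 3.4
   vertex 3.7 4.2 5.4
   vertex 0.5 0.9 5.2
  endloop
 endfacet
 facet normal 0.909 -0.200 0.365
  outer loop
   vertex 3.6 0.1 3.4
   vertex 5.3 3.8 1.2
   vertex 3.7 4.2 5.4
  endloop
 endfacet
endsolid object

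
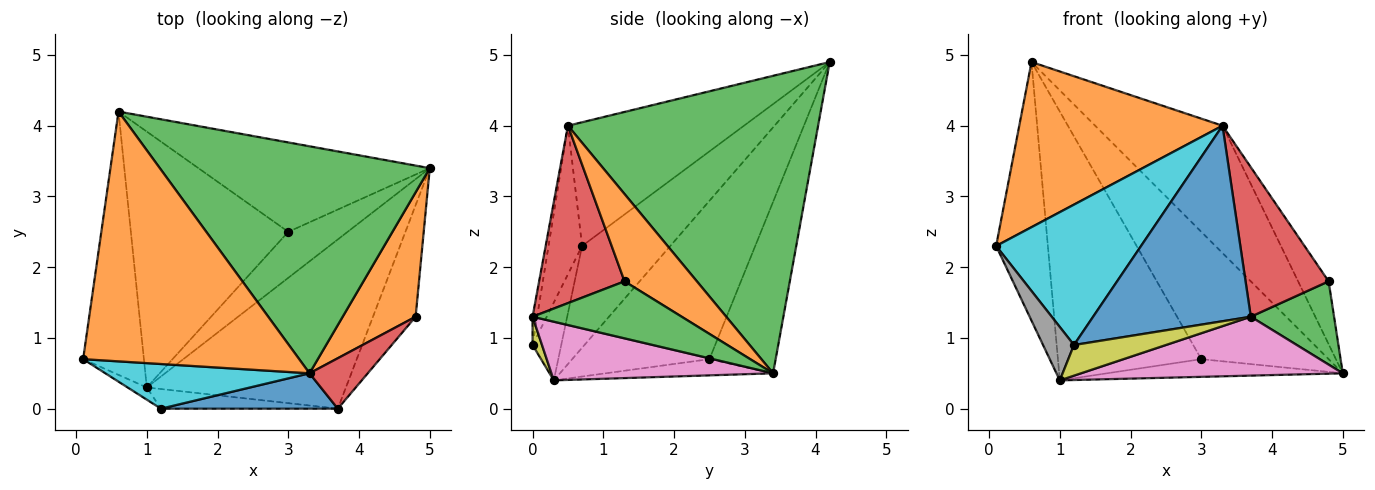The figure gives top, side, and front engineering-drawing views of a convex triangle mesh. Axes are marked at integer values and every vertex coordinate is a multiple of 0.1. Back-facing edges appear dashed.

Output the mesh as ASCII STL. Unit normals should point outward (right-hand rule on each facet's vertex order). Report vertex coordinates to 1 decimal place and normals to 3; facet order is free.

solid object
 facet normal -0.767 0.450 -0.458
  outer loop
   vertex 1.0 0.3 0.4
   vertex 0.1 0.7 2.3
   vertex 0.6 4.2 4.9
  endloop
 endfacet
 facet normal -0.431 -0.498 0.753
  outer loop
   vertex 3.3 0.5 4.0
   vertex 0.6 4.2 4.9
   vertex 0.1 0.7 2.3
  endloop
 endfacet
 facet normal 0.693 0.353 0.629
  outer loop
   vertex 3.3 0.5 4.0
   vertex 5.0 3.4 0.5
   vertex 0.6 4.2 4.9
  endloop
 endfacet
 facet normal -0.392 0.753 -0.529
  outer loop
   vertex 3.0 2.5 0.7
   vertex 0.6 4.2 4.9
   vertex 5.0 3.4 0.5
  endloop
 endfacet
 facet normal -0.247 0.348 -0.904
  outer loop
   vertex 3.0 2.5 0.7
   vertex 5.0 3.4 0.5
   vertex 1.0 0.3 0.4
  endloop
 endfacet
 facet normal -0.570 0.595 -0.567
  outer loop
   vertex 3.0 2.5 0.7
   vertex 1.0 0.3 0.4
   vertex 0.6 4.2 4.9
  endloop
 endfacet
 facet normal 0.268 -0.317 -0.910
  outer loop
   vertex 3.7 0.0 1.3
   vertex 1.0 0.3 0.4
   vertex 5.0 3.4 0.5
  endloop
 endfacet
 facet normal -0.671 -0.723 -0.166
  outer loop
   vertex 1.2 0.0 0.9
   vertex 0.1 0.7 2.3
   vertex 1.0 0.3 0.4
  endloop
 endfacet
 facet normal 0.086 -0.839 -0.538
  outer loop
   vertex 1.2 0.0 0.9
   vertex 1.0 0.3 0.4
   vertex 3.7 0.0 1.3
  endloop
 endfacet
 facet normal -0.215 -0.931 0.296
  outer loop
   vertex 1.2 0.0 0.9
   vertex 3.3 0.5 4.0
   vertex 0.1 0.7 2.3
  endloop
 endfacet
 facet normal -0.028 -0.984 0.178
  outer loop
   vertex 1.2 0.0 0.9
   vertex 3.7 0.0 1.3
   vertex 3.3 0.5 4.0
  endloop
 endfacet
 facet normal 0.730 0.308 0.610
  outer loop
   vertex 4.8 1.3 1.8
   vertex 5.0 3.4 0.5
   vertex 3.3 0.5 4.0
  endloop
 endfacet
 facet normal 0.731 -0.408 -0.547
  outer loop
   vertex 4.8 1.3 1.8
   vertex 3.7 0.0 1.3
   vertex 5.0 3.4 0.5
  endloop
 endfacet
 facet normal 0.698 -0.679 0.229
  outer loop
   vertex 4.8 1.3 1.8
   vertex 3.3 0.5 4.0
   vertex 3.7 0.0 1.3
  endloop
 endfacet
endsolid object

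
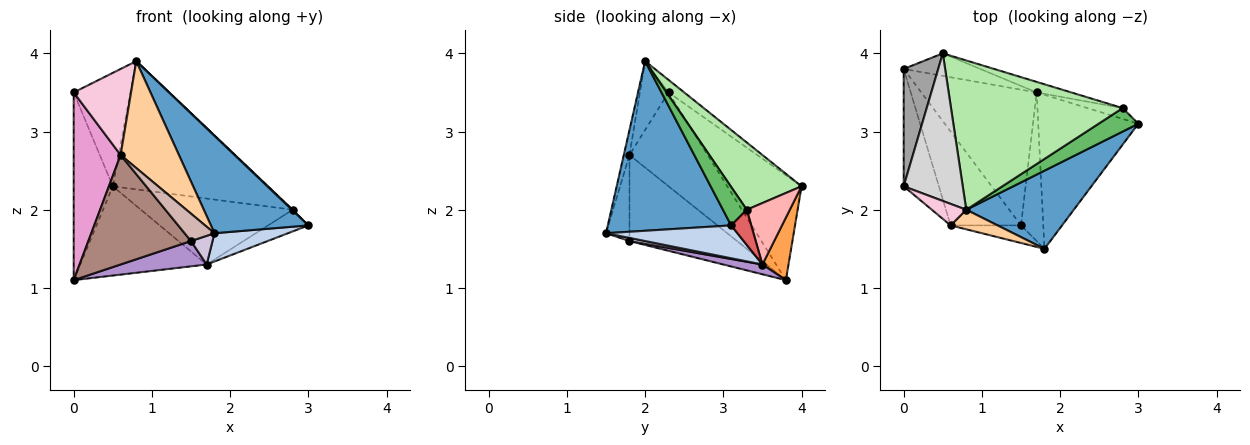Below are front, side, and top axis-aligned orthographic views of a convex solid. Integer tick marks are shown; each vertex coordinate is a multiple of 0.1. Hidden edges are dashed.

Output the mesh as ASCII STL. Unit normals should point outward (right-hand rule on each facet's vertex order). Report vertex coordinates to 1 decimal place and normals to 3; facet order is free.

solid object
 facet normal 0.703 -0.555 0.445
  outer loop
   vertex 0.8 2.0 3.9
   vertex 1.8 1.5 1.7
   vertex 3.0 3.1 1.8
  endloop
 endfacet
 facet normal 0.307 -0.172 -0.936
  outer loop
   vertex 1.7 3.5 1.3
   vertex 3.0 3.1 1.8
   vertex 1.8 1.5 1.7
  endloop
 endfacet
 facet normal 0.196 0.951 -0.240
  outer loop
   vertex 1.7 3.5 1.3
   vertex 0.0 3.8 1.1
   vertex 0.5 4.0 2.3
  endloop
 endfacet
 facet normal -0.096 -0.979 0.179
  outer loop
   vertex 0.6 1.8 2.7
   vertex 1.8 1.5 1.7
   vertex 0.8 2.0 3.9
  endloop
 endfacet
 facet normal 0.696 -0.022 0.718
  outer loop
   vertex 2.8 3.3 2.0
   vertex 0.8 2.0 3.9
   vertex 3.0 3.1 1.8
  endloop
 endfacet
 facet normal 0.285 0.624 0.727
  outer loop
   vertex 2.8 3.3 2.0
   vertex 0.5 4.0 2.3
   vertex 0.8 2.0 3.9
  endloop
 endfacet
 facet normal 0.408 0.816 -0.408
  outer loop
   vertex 2.8 3.3 2.0
   vertex 3.0 3.1 1.8
   vertex 1.7 3.5 1.3
  endloop
 endfacet
 facet normal 0.270 0.951 -0.152
  outer loop
   vertex 2.8 3.3 2.0
   vertex 1.7 3.5 1.3
   vertex 0.5 4.0 2.3
  endloop
 endfacet
 facet normal 0.083 -0.183 -0.980
  outer loop
   vertex 1.5 1.8 1.6
   vertex 0.0 3.8 1.1
   vertex 1.7 3.5 1.3
  endloop
 endfacet
 facet normal 0.137 -0.188 -0.973
  outer loop
   vertex 1.5 1.8 1.6
   vertex 1.7 3.5 1.3
   vertex 1.8 1.5 1.7
  endloop
 endfacet
 facet normal -0.623 -0.594 -0.509
  outer loop
   vertex 1.5 1.8 1.6
   vertex 0.6 1.8 2.7
   vertex 0.0 3.8 1.1
  endloop
 endfacet
 facet normal -0.551 -0.702 -0.451
  outer loop
   vertex 1.5 1.8 1.6
   vertex 1.8 1.5 1.7
   vertex 0.6 1.8 2.7
  endloop
 endfacet
 facet normal -0.816 -0.490 -0.306
  outer loop
   vertex 0.0 2.3 3.5
   vertex 0.0 3.8 1.1
   vertex 0.6 1.8 2.7
  endloop
 endfacet
 facet normal -0.436 -0.873 0.218
  outer loop
   vertex 0.0 2.3 3.5
   vertex 0.6 1.8 2.7
   vertex 0.8 2.0 3.9
  endloop
 endfacet
 facet normal -0.850 0.447 0.279
  outer loop
   vertex 0.0 2.3 3.5
   vertex 0.5 4.0 2.3
   vertex 0.0 3.8 1.1
  endloop
 endfacet
 facet normal -0.166 0.601 0.782
  outer loop
   vertex 0.0 2.3 3.5
   vertex 0.8 2.0 3.9
   vertex 0.5 4.0 2.3
  endloop
 endfacet
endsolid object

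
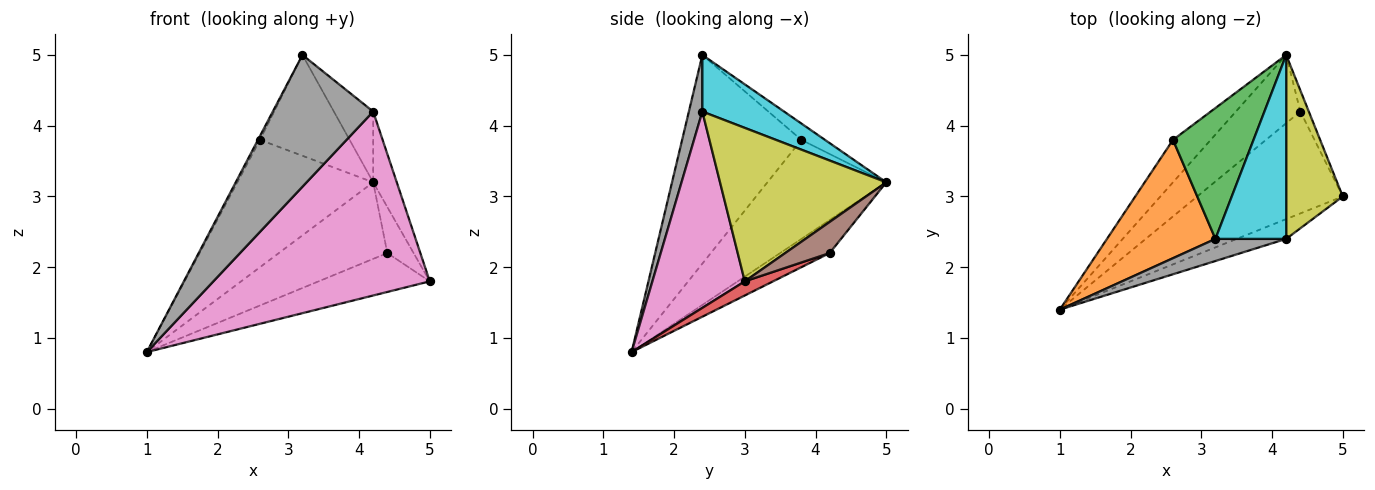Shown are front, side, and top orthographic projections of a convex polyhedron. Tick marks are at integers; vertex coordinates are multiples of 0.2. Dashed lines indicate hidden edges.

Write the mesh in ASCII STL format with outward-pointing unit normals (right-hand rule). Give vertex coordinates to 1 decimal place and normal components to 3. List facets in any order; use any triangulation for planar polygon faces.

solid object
 facet normal -0.639 0.730 -0.243
  outer loop
   vertex 2.6 3.8 3.8
   vertex 4.2 5.0 3.2
   vertex 1.0 1.4 0.8
  endloop
 endfacet
 facet normal -0.887 0.015 0.461
  outer loop
   vertex 2.6 3.8 3.8
   vertex 1.0 1.4 0.8
   vertex 3.2 2.4 5.0
  endloop
 endfacet
 facet normal -0.159 0.603 0.782
  outer loop
   vertex 2.6 3.8 3.8
   vertex 3.2 2.4 5.0
   vertex 4.2 5.0 3.2
  endloop
 endfacet
 facet normal 0.090 0.355 -0.930
  outer loop
   vertex 4.4 4.2 2.2
   vertex 5.0 3.0 1.8
   vertex 1.0 1.4 0.8
  endloop
 endfacet
 facet normal -0.323 0.707 -0.630
  outer loop
   vertex 4.4 4.2 2.2
   vertex 1.0 1.4 0.8
   vertex 4.2 5.0 3.2
  endloop
 endfacet
 facet normal 0.838 0.495 -0.229
  outer loop
   vertex 4.4 4.2 2.2
   vertex 4.2 5.0 3.2
   vertex 5.0 3.0 1.8
  endloop
 endfacet
 facet normal 0.391 -0.915 -0.099
  outer loop
   vertex 4.2 2.4 4.2
   vertex 1.0 1.4 0.8
   vertex 5.0 3.0 1.8
  endloop
 endfacet
 facet normal 0.131 -0.978 0.164
  outer loop
   vertex 4.2 2.4 4.2
   vertex 3.2 2.4 5.0
   vertex 1.0 1.4 0.8
  endloop
 endfacet
 facet normal 0.930 0.132 0.343
  outer loop
   vertex 4.2 2.4 4.2
   vertex 5.0 3.0 1.8
   vertex 4.2 5.0 3.2
  endloop
 endfacet
 facet normal 0.598 0.288 0.748
  outer loop
   vertex 4.2 2.4 4.2
   vertex 4.2 5.0 3.2
   vertex 3.2 2.4 5.0
  endloop
 endfacet
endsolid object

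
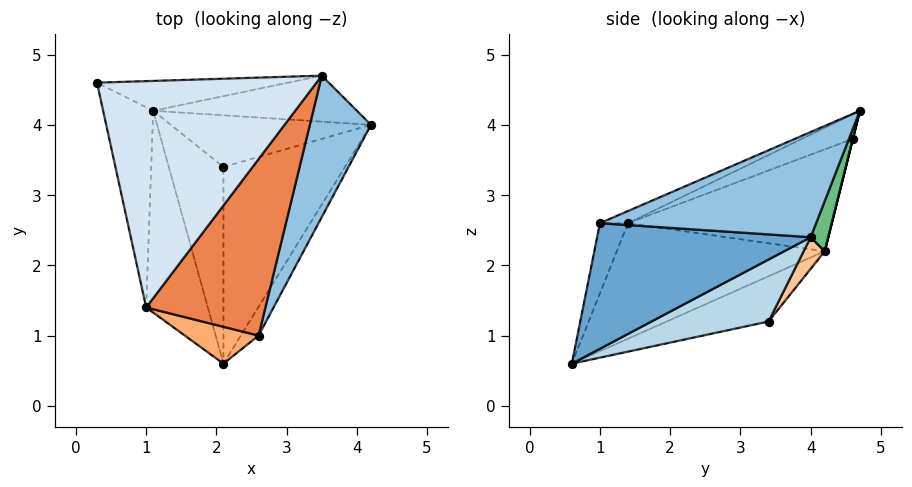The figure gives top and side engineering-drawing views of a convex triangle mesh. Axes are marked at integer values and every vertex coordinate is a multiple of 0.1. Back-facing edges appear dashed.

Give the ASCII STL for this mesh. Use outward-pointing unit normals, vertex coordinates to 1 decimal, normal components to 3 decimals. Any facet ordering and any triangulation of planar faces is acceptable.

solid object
 facet normal 0.872 -0.473 -0.123
  outer loop
   vertex 2.6 1.0 2.6
   vertex 2.1 0.6 0.6
   vertex 4.2 4.0 2.4
  endloop
 endfacet
 facet normal 0.795 -0.393 0.462
  outer loop
   vertex 2.6 1.0 2.6
   vertex 4.2 4.0 2.4
   vertex 3.5 4.7 4.2
  endloop
 endfacet
 facet normal 0.446 0.187 -0.875
  outer loop
   vertex 2.1 3.4 1.2
   vertex 4.2 4.0 2.4
   vertex 2.1 0.6 0.6
  endloop
 endfacet
 facet normal -0.104 -0.369 0.924
  outer loop
   vertex 1.0 1.4 2.6
   vertex 3.5 4.7 4.2
   vertex 0.3 4.6 3.8
  endloop
 endfacet
 facet normal -0.094 -0.376 0.922
  outer loop
   vertex 1.0 1.4 2.6
   vertex 2.6 1.0 2.6
   vertex 3.5 4.7 4.2
  endloop
 endfacet
 facet normal -0.235 -0.940 0.247
  outer loop
   vertex 1.0 1.4 2.6
   vertex 2.1 0.6 0.6
   vertex 2.6 1.0 2.6
  endloop
 endfacet
 facet normal 0.089 0.819 -0.566
  outer loop
   vertex 1.1 4.2 2.2
   vertex 4.2 4.0 2.4
   vertex 2.1 3.4 1.2
  endloop
 endfacet
 facet normal 0.000 0.970 -0.243
  outer loop
   vertex 1.1 4.2 2.2
   vertex 0.3 4.6 3.8
   vertex 3.5 4.7 4.2
  endloop
 endfacet
 facet normal 0.082 0.939 -0.333
  outer loop
   vertex 1.1 4.2 2.2
   vertex 3.5 4.7 4.2
   vertex 4.2 4.0 2.4
  endloop
 endfacet
 facet normal -0.630 0.163 -0.760
  outer loop
   vertex 1.1 4.2 2.2
   vertex 2.1 3.4 1.2
   vertex 2.1 0.6 0.6
  endloop
 endfacet
 facet normal -0.897 -0.031 -0.441
  outer loop
   vertex 1.1 4.2 2.2
   vertex 1.0 1.4 2.6
   vertex 0.3 4.6 3.8
  endloop
 endfacet
 facet normal -0.882 -0.036 -0.471
  outer loop
   vertex 1.1 4.2 2.2
   vertex 2.1 0.6 0.6
   vertex 1.0 1.4 2.6
  endloop
 endfacet
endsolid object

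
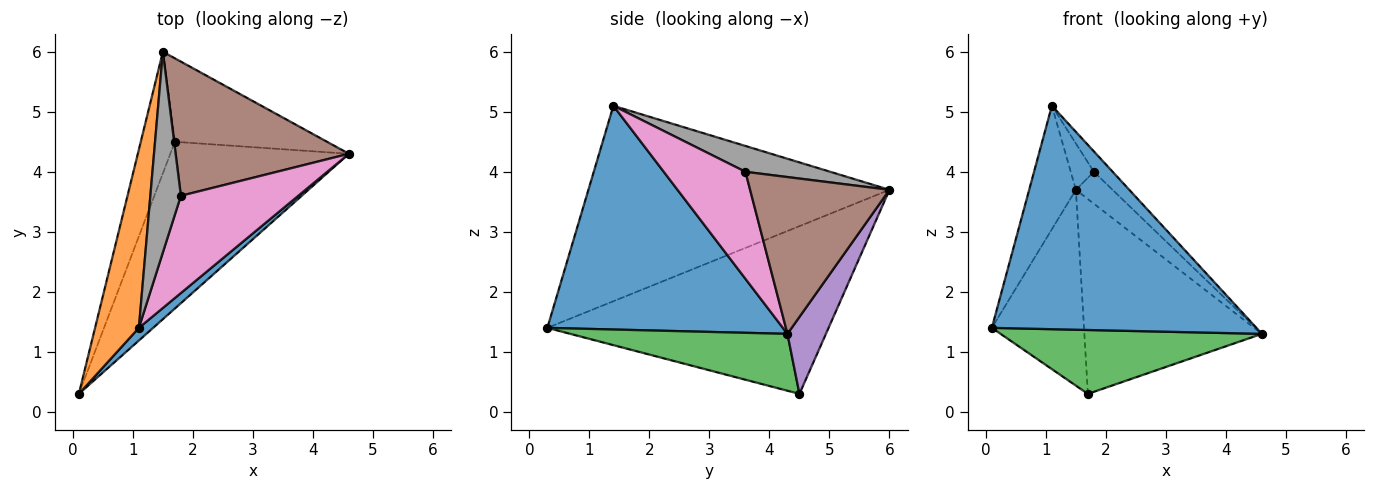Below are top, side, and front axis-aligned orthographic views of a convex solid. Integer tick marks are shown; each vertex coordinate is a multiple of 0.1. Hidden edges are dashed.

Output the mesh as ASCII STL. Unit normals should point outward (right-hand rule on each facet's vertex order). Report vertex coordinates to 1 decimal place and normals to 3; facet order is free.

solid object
 facet normal 0.664 -0.746 0.042
  outer loop
   vertex 1.1 1.4 5.1
   vertex 0.1 0.3 1.4
   vertex 4.6 4.3 1.3
  endloop
 endfacet
 facet normal -0.965 0.150 0.216
  outer loop
   vertex 1.1 1.4 5.1
   vertex 1.5 6.0 3.7
   vertex 0.1 0.3 1.4
  endloop
 endfacet
 facet normal 0.285 -0.343 -0.895
  outer loop
   vertex 1.7 4.5 0.3
   vertex 4.6 4.3 1.3
   vertex 0.1 0.3 1.4
  endloop
 endfacet
 facet normal -0.933 0.306 -0.190
  outer loop
   vertex 1.7 4.5 0.3
   vertex 0.1 0.3 1.4
   vertex 1.5 6.0 3.7
  endloop
 endfacet
 facet normal 0.195 0.901 -0.386
  outer loop
   vertex 1.7 4.5 0.3
   vertex 1.5 6.0 3.7
   vertex 4.6 4.3 1.3
  endloop
 endfacet
 facet normal 0.661 0.174 0.730
  outer loop
   vertex 1.8 3.6 4.0
   vertex 4.6 4.3 1.3
   vertex 1.5 6.0 3.7
  endloop
 endfacet
 facet normal 0.666 0.153 0.730
  outer loop
   vertex 1.8 3.6 4.0
   vertex 1.1 1.4 5.1
   vertex 4.6 4.3 1.3
  endloop
 endfacet
 facet normal 0.636 0.173 0.752
  outer loop
   vertex 1.8 3.6 4.0
   vertex 1.5 6.0 3.7
   vertex 1.1 1.4 5.1
  endloop
 endfacet
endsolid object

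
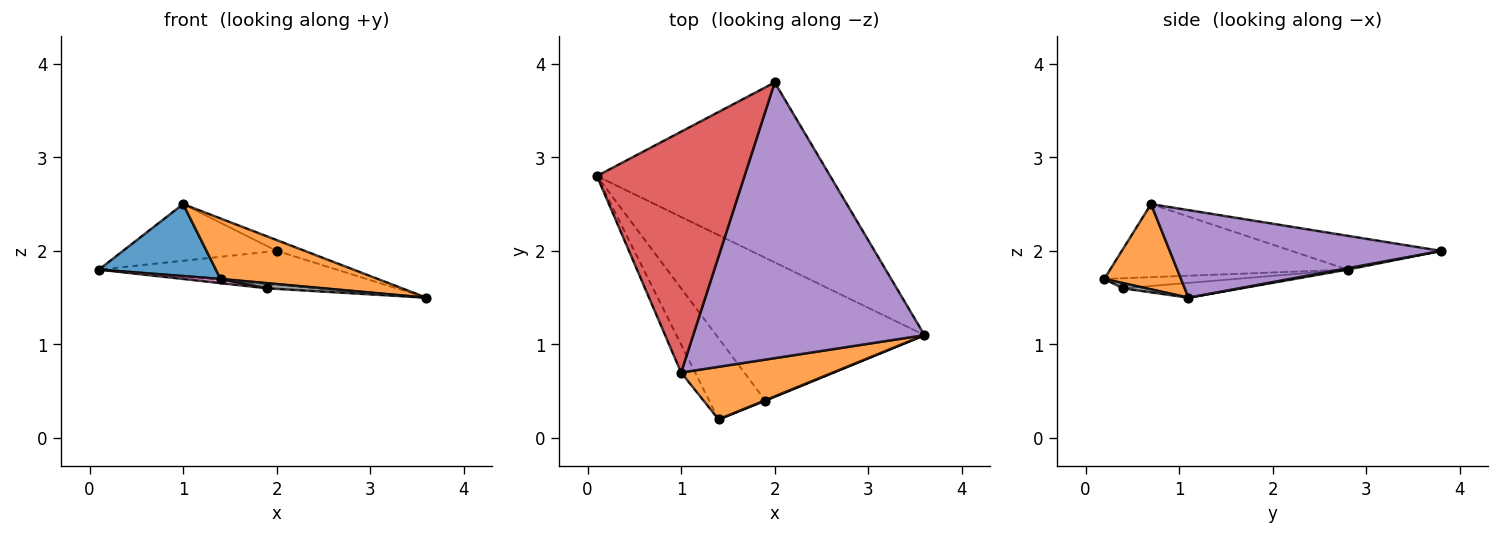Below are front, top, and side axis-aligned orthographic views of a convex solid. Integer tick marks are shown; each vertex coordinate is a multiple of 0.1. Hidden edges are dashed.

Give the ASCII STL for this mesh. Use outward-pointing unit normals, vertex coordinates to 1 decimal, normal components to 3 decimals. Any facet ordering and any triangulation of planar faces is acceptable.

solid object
 facet normal -0.884 -0.435 -0.170
  outer loop
   vertex 1.0 0.7 2.5
   vertex 0.1 2.8 1.8
   vertex 1.4 0.2 1.7
  endloop
 endfacet
 facet normal 0.346 -0.708 0.616
  outer loop
   vertex 1.0 0.7 2.5
   vertex 1.4 0.2 1.7
   vertex 3.6 1.1 1.5
  endloop
 endfacet
 facet normal 0.006 0.185 -0.983
  outer loop
   vertex 2.0 3.8 2.0
   vertex 3.6 1.1 1.5
   vertex 0.1 2.8 1.8
  endloop
 endfacet
 facet normal -0.218 0.223 0.950
  outer loop
   vertex 2.0 3.8 2.0
   vertex 0.1 2.8 1.8
   vertex 1.0 0.7 2.5
  endloop
 endfacet
 facet normal 0.354 0.037 0.935
  outer loop
   vertex 2.0 3.8 2.0
   vertex 1.0 0.7 2.5
   vertex 3.6 1.1 1.5
  endloop
 endfacet
 facet normal -0.071 0.030 -0.997
  outer loop
   vertex 1.9 0.4 1.6
   vertex 0.1 2.8 1.8
   vertex 3.6 1.1 1.5
  endloop
 endfacet
 facet normal -0.176 -0.050 -0.983
  outer loop
   vertex 1.9 0.4 1.6
   vertex 1.4 0.2 1.7
   vertex 0.1 2.8 1.8
  endloop
 endfacet
 facet normal 0.383 -0.920 0.077
  outer loop
   vertex 1.9 0.4 1.6
   vertex 3.6 1.1 1.5
   vertex 1.4 0.2 1.7
  endloop
 endfacet
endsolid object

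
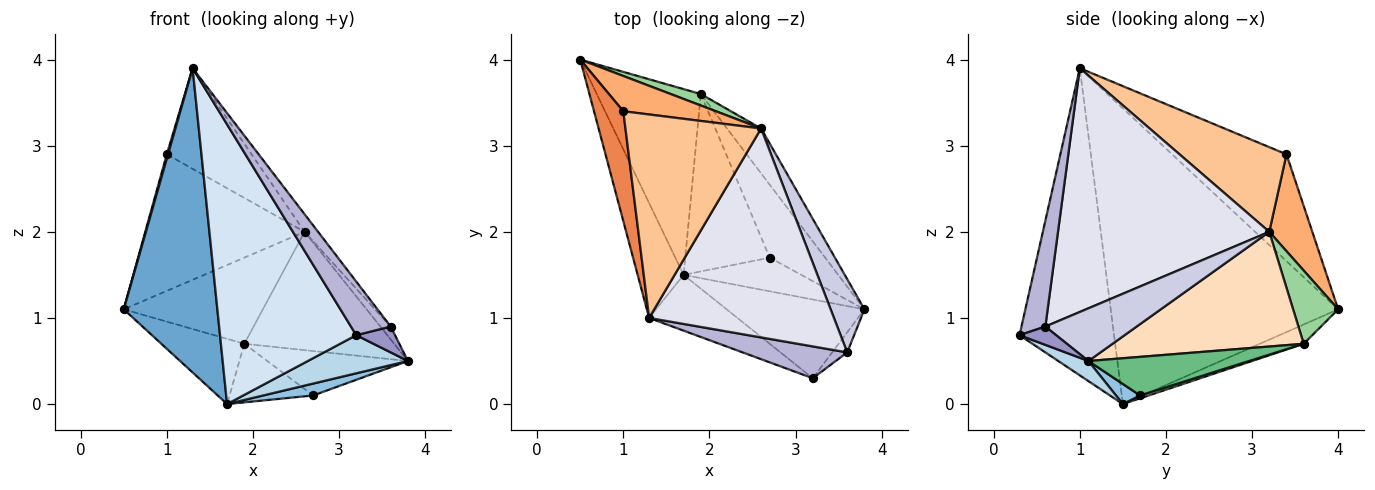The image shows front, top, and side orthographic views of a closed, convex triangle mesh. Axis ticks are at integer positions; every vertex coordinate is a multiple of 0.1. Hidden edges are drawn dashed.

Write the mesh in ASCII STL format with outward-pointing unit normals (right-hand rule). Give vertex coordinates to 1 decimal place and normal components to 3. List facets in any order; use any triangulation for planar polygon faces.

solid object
 facet normal -0.915 -0.377 -0.142
  outer loop
   vertex 1.7 1.5 0.0
   vertex 1.3 1.0 3.9
   vertex 0.5 4.0 1.1
  endloop
 endfacet
 facet normal 0.159 -0.329 -0.931
  outer loop
   vertex 2.7 1.7 0.1
   vertex 3.8 1.1 0.5
   vertex 1.7 1.5 0.0
  endloop
 endfacet
 facet normal 0.130 -0.432 -0.892
  outer loop
   vertex 3.2 0.3 0.8
   vertex 1.7 1.5 0.0
   vertex 3.8 1.1 0.5
  endloop
 endfacet
 facet normal -0.562 -0.811 -0.162
  outer loop
   vertex 3.2 0.3 0.8
   vertex 1.3 1.0 3.9
   vertex 1.7 1.5 0.0
  endloop
 endfacet
 facet normal -0.964 -0.010 0.264
  outer loop
   vertex 1.0 3.4 2.9
   vertex 0.5 4.0 1.1
   vertex 1.3 1.0 3.9
  endloop
 endfacet
 facet normal 0.253 0.937 0.242
  outer loop
   vertex 1.0 3.4 2.9
   vertex 2.6 3.2 2.0
   vertex 0.5 4.0 1.1
  endloop
 endfacet
 facet normal 0.488 0.387 0.782
  outer loop
   vertex 1.0 3.4 2.9
   vertex 1.3 1.0 3.9
   vertex 2.6 3.2 2.0
  endloop
 endfacet
 facet normal 0.766 0.601 -0.228
  outer loop
   vertex 1.9 3.6 0.7
   vertex 2.6 3.2 2.0
   vertex 3.8 1.1 0.5
  endloop
 endfacet
 facet normal 0.511 0.447 -0.734
  outer loop
   vertex 1.9 3.6 0.7
   vertex 3.8 1.1 0.5
   vertex 2.7 1.7 0.1
  endloop
 endfacet
 facet normal 0.306 0.944 0.126
  outer loop
   vertex 1.9 3.6 0.7
   vertex 0.5 4.0 1.1
   vertex 2.6 3.2 2.0
  endloop
 endfacet
 facet normal -0.172 0.326 -0.929
  outer loop
   vertex 1.9 3.6 0.7
   vertex 1.7 1.5 0.0
   vertex 0.5 4.0 1.1
  endloop
 endfacet
 facet normal 0.032 0.313 -0.949
  outer loop
   vertex 1.9 3.6 0.7
   vertex 2.7 1.7 0.1
   vertex 1.7 1.5 0.0
  endloop
 endfacet
 facet normal 0.598 -0.633 -0.492
  outer loop
   vertex 3.6 0.6 0.9
   vertex 3.2 0.3 0.8
   vertex 3.8 1.1 0.5
  endloop
 endfacet
 facet normal 0.459 -0.764 0.454
  outer loop
   vertex 3.6 0.6 0.9
   vertex 1.3 1.0 3.9
   vertex 3.2 0.3 0.8
  endloop
 endfacet
 facet normal 0.838 0.095 0.538
  outer loop
   vertex 3.6 0.6 0.9
   vertex 3.8 1.1 0.5
   vertex 2.6 3.2 2.0
  endloop
 endfacet
 facet normal 0.796 0.051 0.603
  outer loop
   vertex 3.6 0.6 0.9
   vertex 2.6 3.2 2.0
   vertex 1.3 1.0 3.9
  endloop
 endfacet
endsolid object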